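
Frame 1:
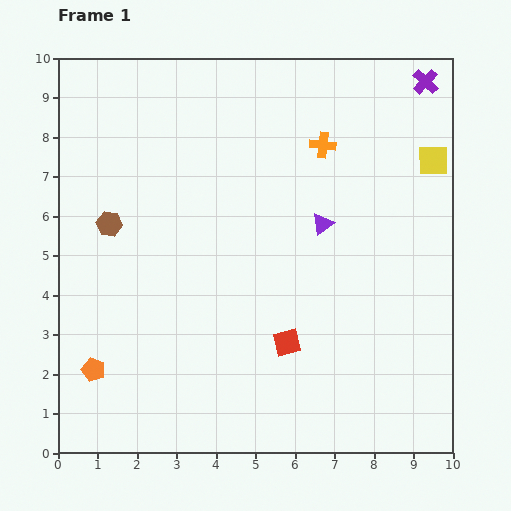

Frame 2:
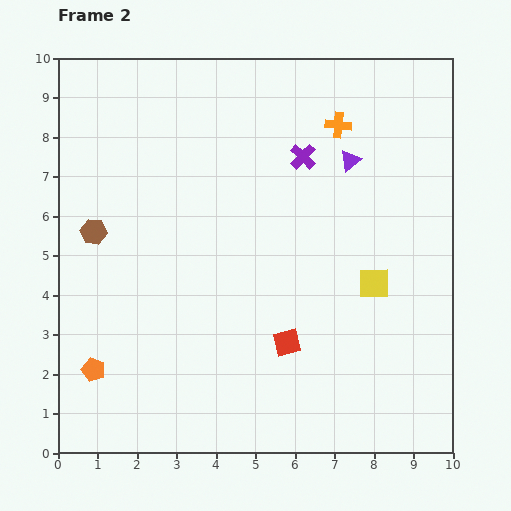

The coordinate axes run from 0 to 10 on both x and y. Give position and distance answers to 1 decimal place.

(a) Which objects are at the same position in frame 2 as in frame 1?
the orange pentagon, the red square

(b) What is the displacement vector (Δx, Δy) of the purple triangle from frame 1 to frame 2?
(0.7, 1.6)

The purple triangle was at (6.7, 5.8) in frame 1 and (7.4, 7.4) in frame 2.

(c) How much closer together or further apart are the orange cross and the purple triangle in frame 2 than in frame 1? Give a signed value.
-1.1

Distance in frame 1: 2.0. Distance in frame 2: 0.9.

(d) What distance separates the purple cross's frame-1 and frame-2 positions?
3.6

The purple cross moved from (9.3, 9.4) to (6.2, 7.5), a distance of √(3.1² + 1.9²) ≈ 3.6.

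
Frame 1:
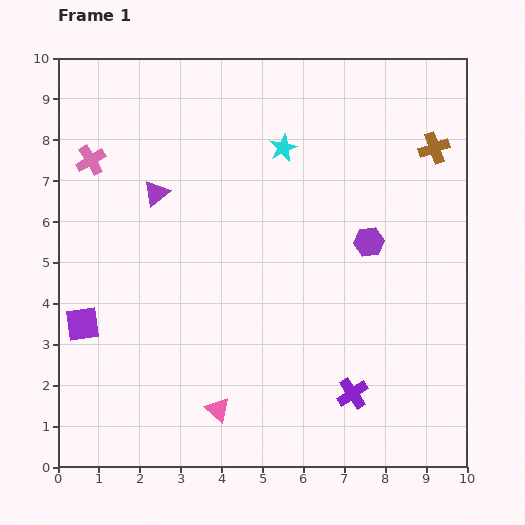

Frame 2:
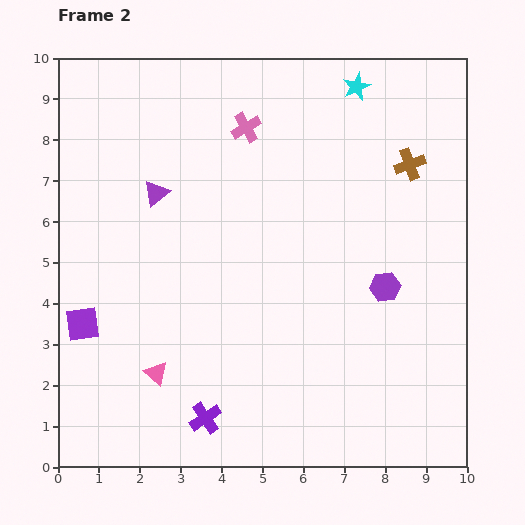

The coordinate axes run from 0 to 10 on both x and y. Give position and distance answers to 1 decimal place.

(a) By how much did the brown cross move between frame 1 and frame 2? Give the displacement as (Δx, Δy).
(-0.6, -0.4)

The brown cross was at (9.2, 7.8) in frame 1 and (8.6, 7.4) in frame 2.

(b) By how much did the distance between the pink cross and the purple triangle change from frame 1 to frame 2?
+0.9

Distance in frame 1: 1.8. Distance in frame 2: 2.7.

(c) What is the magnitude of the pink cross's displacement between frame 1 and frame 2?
3.9

The pink cross moved from (0.8, 7.5) to (4.6, 8.3), a distance of √(3.8² + 0.8²) ≈ 3.9.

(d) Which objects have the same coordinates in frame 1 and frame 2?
the purple square, the purple triangle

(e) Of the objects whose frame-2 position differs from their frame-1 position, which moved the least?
the brown cross

(moved 0.7)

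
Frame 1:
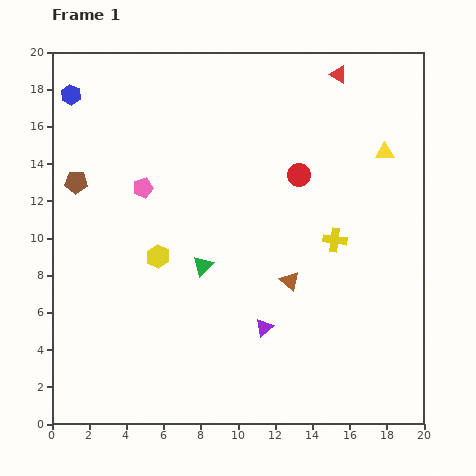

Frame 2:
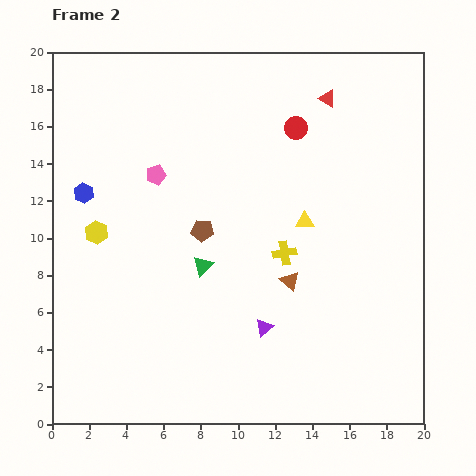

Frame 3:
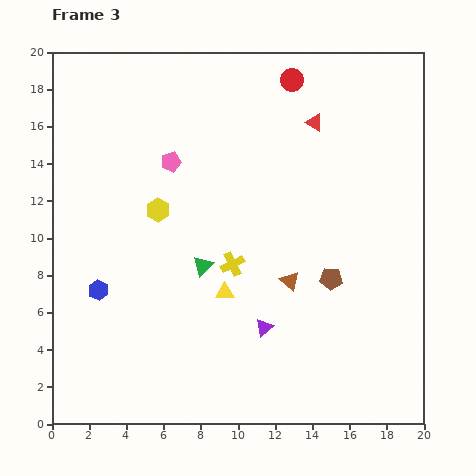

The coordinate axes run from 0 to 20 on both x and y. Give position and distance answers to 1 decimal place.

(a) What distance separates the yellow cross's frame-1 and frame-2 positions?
2.8

The yellow cross moved from (15.2, 9.9) to (12.5, 9.2), a distance of √(2.7² + 0.7²) ≈ 2.8.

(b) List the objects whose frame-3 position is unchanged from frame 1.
the green triangle, the brown triangle, the purple triangle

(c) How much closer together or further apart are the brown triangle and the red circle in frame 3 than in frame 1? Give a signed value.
+5.1

Distance in frame 1: 5.7. Distance in frame 3: 10.8.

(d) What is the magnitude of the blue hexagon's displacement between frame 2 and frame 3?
5.3

The blue hexagon moved from (1.7, 12.4) to (2.5, 7.2), a distance of √(0.8² + 5.2²) ≈ 5.3.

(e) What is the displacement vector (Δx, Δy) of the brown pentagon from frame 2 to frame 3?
(6.9, -2.6)

The brown pentagon was at (8.1, 10.4) in frame 2 and (15.0, 7.8) in frame 3.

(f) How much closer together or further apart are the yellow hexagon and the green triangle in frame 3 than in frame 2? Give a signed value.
-2.2

Distance in frame 2: 6.0. Distance in frame 3: 3.8.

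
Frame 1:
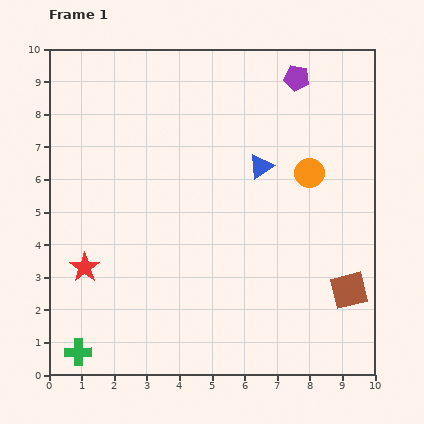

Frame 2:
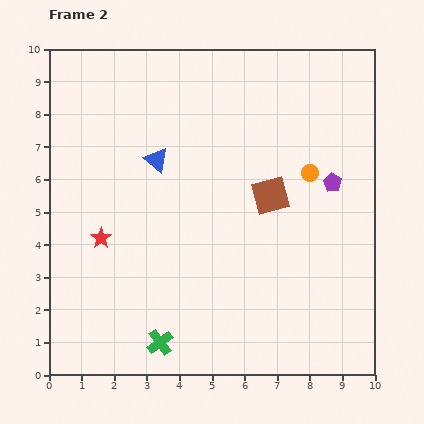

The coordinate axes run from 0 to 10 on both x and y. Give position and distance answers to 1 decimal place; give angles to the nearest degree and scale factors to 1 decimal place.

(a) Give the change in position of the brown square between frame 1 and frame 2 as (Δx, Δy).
(-2.4, 2.9)

The brown square was at (9.2, 2.6) in frame 1 and (6.8, 5.5) in frame 2.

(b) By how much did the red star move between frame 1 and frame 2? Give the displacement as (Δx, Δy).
(0.5, 0.9)

The red star was at (1.1, 3.3) in frame 1 and (1.6, 4.2) in frame 2.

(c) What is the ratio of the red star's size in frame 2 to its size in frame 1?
0.7×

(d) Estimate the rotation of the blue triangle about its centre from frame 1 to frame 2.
47° counter-clockwise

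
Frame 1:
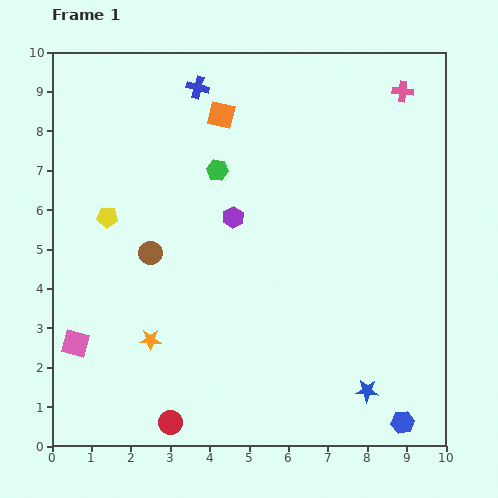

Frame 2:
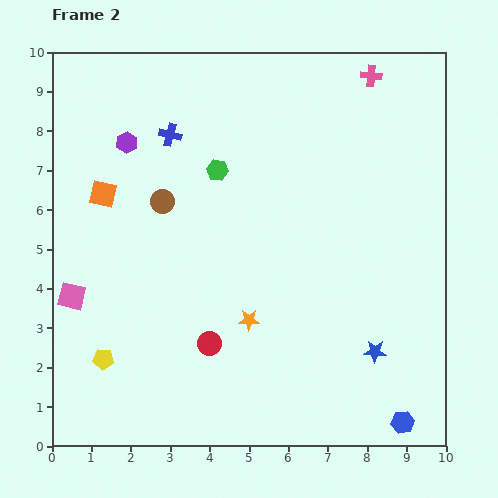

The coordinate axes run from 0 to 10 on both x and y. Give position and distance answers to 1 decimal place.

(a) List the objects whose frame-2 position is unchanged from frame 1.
the green hexagon, the blue hexagon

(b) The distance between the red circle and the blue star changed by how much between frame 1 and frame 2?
-0.9

Distance in frame 1: 5.1. Distance in frame 2: 4.2.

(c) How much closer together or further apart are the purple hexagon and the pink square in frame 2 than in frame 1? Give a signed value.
-1.0

Distance in frame 1: 5.1. Distance in frame 2: 4.1.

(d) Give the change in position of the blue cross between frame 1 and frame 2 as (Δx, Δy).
(-0.7, -1.2)

The blue cross was at (3.7, 9.1) in frame 1 and (3.0, 7.9) in frame 2.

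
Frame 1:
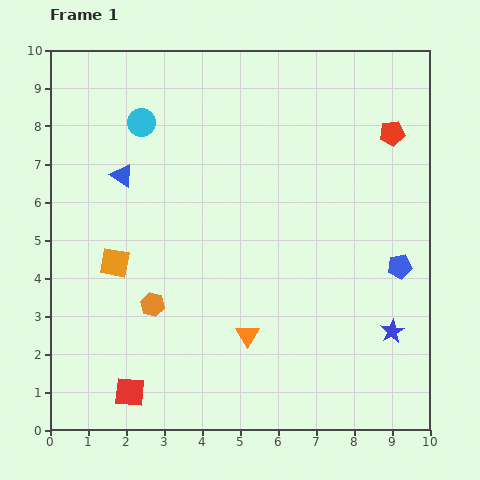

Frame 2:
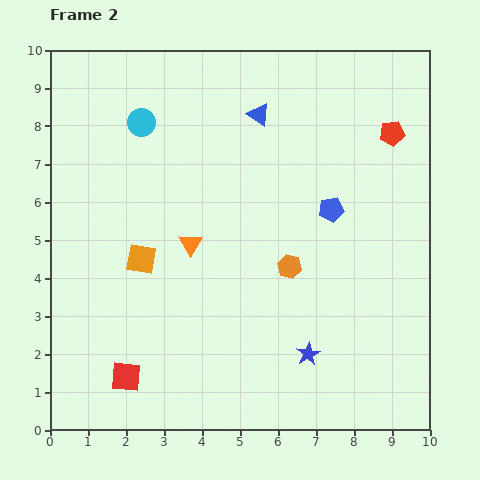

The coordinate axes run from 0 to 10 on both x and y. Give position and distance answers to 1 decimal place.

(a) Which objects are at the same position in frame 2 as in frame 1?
the cyan circle, the red pentagon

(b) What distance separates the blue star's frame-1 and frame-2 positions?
2.3

The blue star moved from (9.0, 2.6) to (6.8, 2.0), a distance of √(2.2² + 0.6²) ≈ 2.3.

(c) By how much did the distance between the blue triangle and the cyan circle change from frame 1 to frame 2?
+1.6

Distance in frame 1: 1.5. Distance in frame 2: 3.1.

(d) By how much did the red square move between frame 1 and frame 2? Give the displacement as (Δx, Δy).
(-0.1, 0.4)

The red square was at (2.1, 1.0) in frame 1 and (2.0, 1.4) in frame 2.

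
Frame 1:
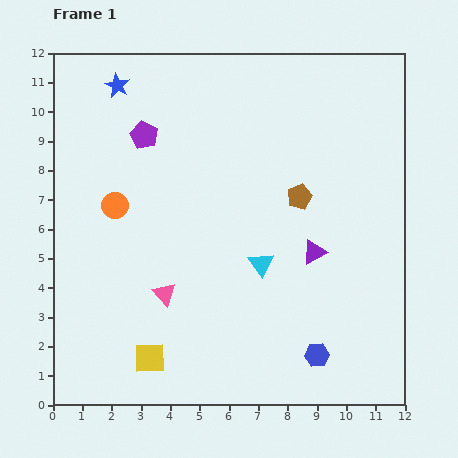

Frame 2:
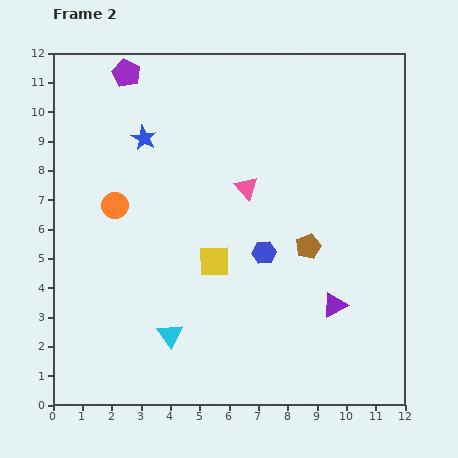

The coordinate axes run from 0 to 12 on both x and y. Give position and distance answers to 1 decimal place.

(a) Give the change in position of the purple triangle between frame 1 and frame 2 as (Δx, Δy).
(0.7, -1.8)

The purple triangle was at (8.9, 5.2) in frame 1 and (9.6, 3.4) in frame 2.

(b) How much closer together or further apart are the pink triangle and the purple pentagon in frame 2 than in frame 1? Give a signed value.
+0.3

Distance in frame 1: 5.4. Distance in frame 2: 5.7.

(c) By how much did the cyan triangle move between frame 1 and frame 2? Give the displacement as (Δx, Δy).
(-3.1, -2.4)

The cyan triangle was at (7.1, 4.8) in frame 1 and (4.0, 2.4) in frame 2.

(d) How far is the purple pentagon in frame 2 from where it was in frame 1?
2.2

The purple pentagon moved from (3.1, 9.2) to (2.5, 11.3), a distance of √(0.6² + 2.1²) ≈ 2.2.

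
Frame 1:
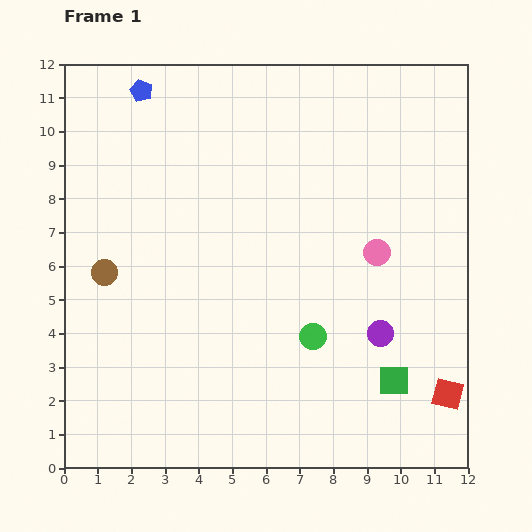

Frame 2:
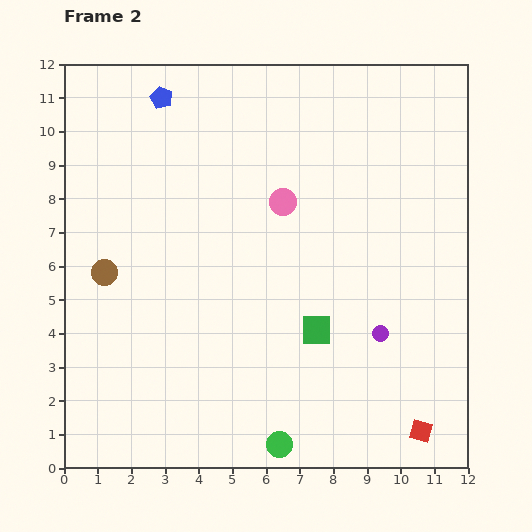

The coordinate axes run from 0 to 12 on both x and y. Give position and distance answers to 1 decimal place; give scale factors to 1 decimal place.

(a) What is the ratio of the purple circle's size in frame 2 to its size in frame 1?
0.6×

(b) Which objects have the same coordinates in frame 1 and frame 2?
the brown circle, the purple circle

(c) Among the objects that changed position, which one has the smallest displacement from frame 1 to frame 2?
the blue pentagon

(moved 0.6)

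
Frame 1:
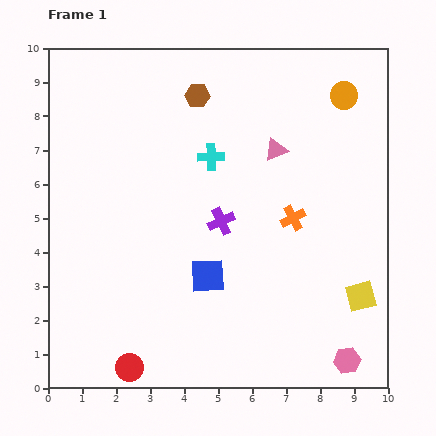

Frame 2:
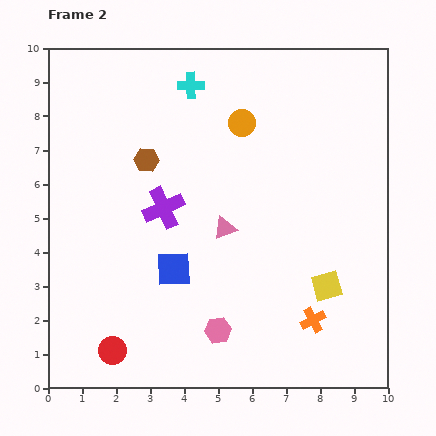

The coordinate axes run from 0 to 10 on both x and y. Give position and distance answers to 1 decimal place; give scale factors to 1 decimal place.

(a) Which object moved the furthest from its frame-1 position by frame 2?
the pink hexagon

(moved 3.9; next 3.1)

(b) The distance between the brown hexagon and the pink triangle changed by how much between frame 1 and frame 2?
+0.2

Distance in frame 1: 2.8. Distance in frame 2: 3.0.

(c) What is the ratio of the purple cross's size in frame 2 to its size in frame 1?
1.5×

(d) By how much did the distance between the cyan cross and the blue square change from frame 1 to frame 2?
+1.9

Distance in frame 1: 3.5. Distance in frame 2: 5.4.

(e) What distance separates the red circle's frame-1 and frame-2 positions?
0.7

The red circle moved from (2.4, 0.6) to (1.9, 1.1), a distance of √(0.5² + 0.5²) ≈ 0.7.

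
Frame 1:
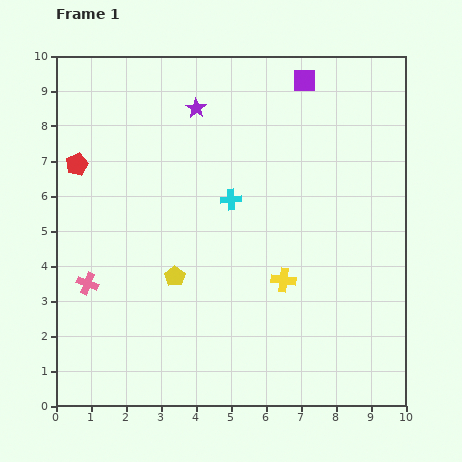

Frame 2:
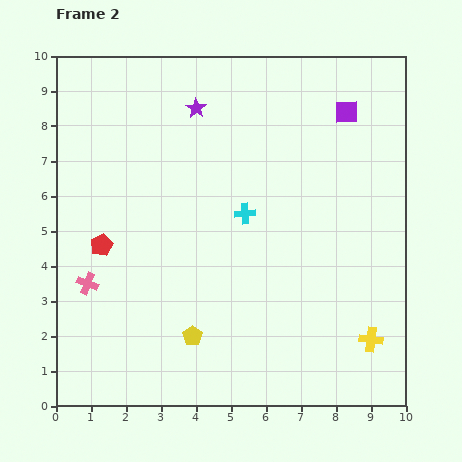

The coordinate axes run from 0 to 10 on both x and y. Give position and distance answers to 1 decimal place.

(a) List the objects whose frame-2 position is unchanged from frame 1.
the purple star, the pink cross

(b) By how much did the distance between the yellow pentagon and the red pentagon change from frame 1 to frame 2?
-0.6

Distance in frame 1: 4.3. Distance in frame 2: 3.7.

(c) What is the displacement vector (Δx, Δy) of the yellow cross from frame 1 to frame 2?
(2.5, -1.7)

The yellow cross was at (6.5, 3.6) in frame 1 and (9.0, 1.9) in frame 2.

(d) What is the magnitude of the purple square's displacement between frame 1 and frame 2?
1.5

The purple square moved from (7.1, 9.3) to (8.3, 8.4), a distance of √(1.2² + 0.9²) ≈ 1.5.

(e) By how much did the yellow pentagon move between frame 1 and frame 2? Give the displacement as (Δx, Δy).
(0.5, -1.7)

The yellow pentagon was at (3.4, 3.7) in frame 1 and (3.9, 2.0) in frame 2.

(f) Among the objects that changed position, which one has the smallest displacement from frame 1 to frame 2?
the cyan cross

(moved 0.6)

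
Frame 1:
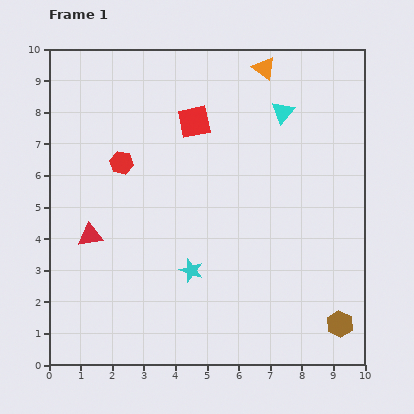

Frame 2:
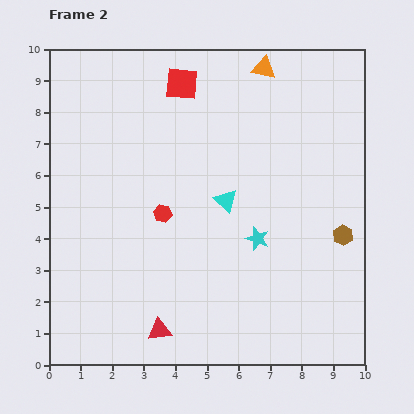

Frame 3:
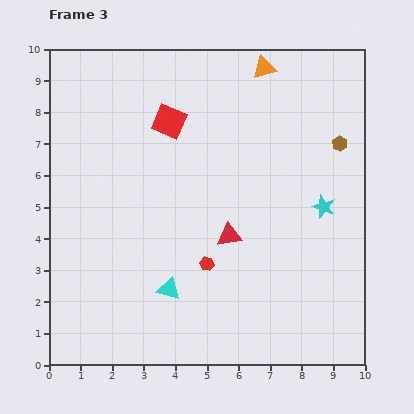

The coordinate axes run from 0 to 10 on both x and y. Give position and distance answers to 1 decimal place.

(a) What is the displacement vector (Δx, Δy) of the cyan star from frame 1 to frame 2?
(2.1, 1.0)

The cyan star was at (4.5, 3.0) in frame 1 and (6.6, 4.0) in frame 2.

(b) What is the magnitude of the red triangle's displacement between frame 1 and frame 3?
4.4

The red triangle moved from (1.3, 4.1) to (5.7, 4.1), a distance of √(4.4² + 0.0²) ≈ 4.4.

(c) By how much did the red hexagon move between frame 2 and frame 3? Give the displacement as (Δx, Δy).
(1.4, -1.6)

The red hexagon was at (3.6, 4.8) in frame 2 and (5.0, 3.2) in frame 3.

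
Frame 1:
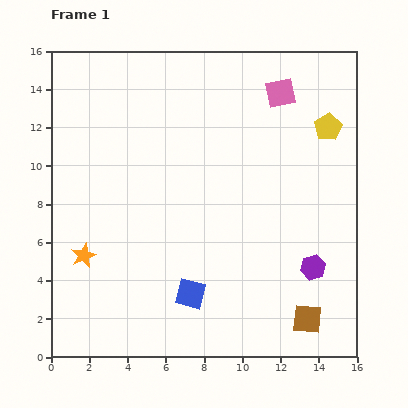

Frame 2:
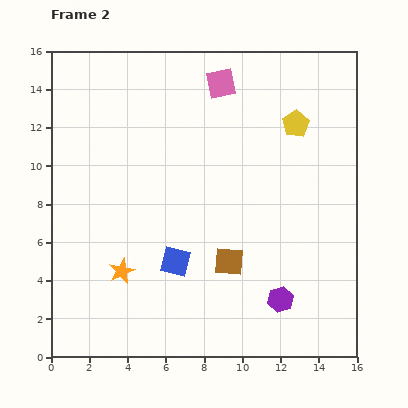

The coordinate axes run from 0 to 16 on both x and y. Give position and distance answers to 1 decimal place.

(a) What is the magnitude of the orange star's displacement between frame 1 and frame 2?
2.2

The orange star moved from (1.7, 5.3) to (3.7, 4.5), a distance of √(2.0² + 0.8²) ≈ 2.2.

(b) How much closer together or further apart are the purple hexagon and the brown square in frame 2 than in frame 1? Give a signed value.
+0.7

Distance in frame 1: 2.7. Distance in frame 2: 3.4.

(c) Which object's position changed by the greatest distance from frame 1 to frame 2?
the brown square

(moved 5.1; next 3.1)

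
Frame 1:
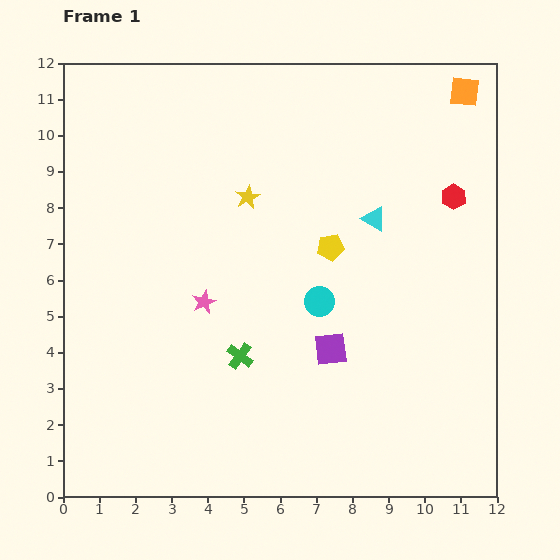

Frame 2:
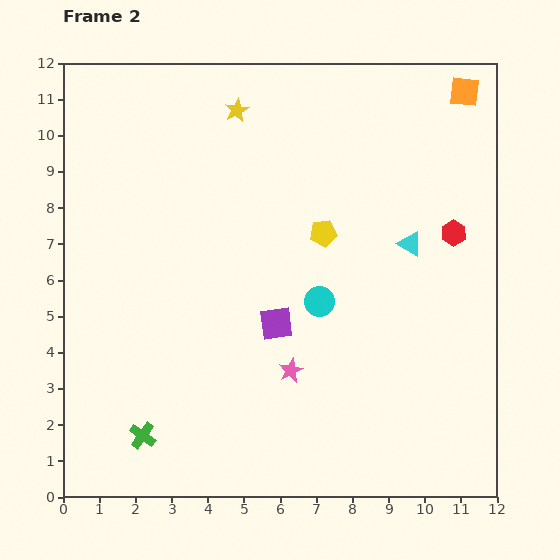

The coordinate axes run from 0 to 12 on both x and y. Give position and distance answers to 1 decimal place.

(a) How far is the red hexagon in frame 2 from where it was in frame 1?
1.0

The red hexagon moved from (10.8, 8.3) to (10.8, 7.3), a distance of √(0.0² + 1.0²) ≈ 1.0.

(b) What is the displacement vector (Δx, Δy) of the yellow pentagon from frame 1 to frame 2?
(-0.2, 0.4)

The yellow pentagon was at (7.4, 6.9) in frame 1 and (7.2, 7.3) in frame 2.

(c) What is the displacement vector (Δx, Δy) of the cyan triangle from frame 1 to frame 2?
(1.0, -0.7)

The cyan triangle was at (8.6, 7.7) in frame 1 and (9.6, 7.0) in frame 2.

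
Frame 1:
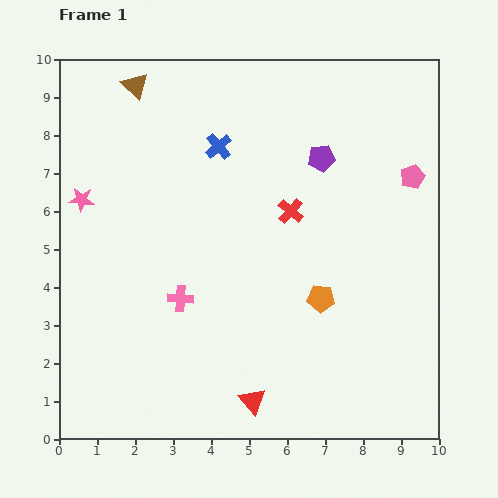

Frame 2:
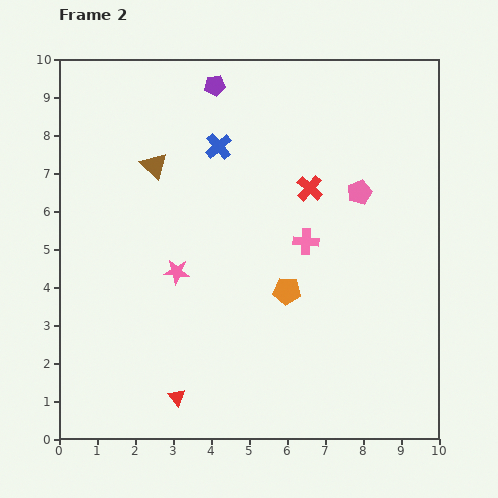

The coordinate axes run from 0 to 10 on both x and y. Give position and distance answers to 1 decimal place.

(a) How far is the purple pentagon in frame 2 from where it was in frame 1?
3.4

The purple pentagon moved from (6.9, 7.4) to (4.1, 9.3), a distance of √(2.8² + 1.9²) ≈ 3.4.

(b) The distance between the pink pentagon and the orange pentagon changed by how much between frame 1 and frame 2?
-0.8

Distance in frame 1: 4.0. Distance in frame 2: 3.2.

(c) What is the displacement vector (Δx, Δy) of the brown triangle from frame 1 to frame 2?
(0.5, -2.1)

The brown triangle was at (2.0, 9.3) in frame 1 and (2.5, 7.2) in frame 2.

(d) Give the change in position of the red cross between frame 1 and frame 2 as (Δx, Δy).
(0.5, 0.6)

The red cross was at (6.1, 6.0) in frame 1 and (6.6, 6.6) in frame 2.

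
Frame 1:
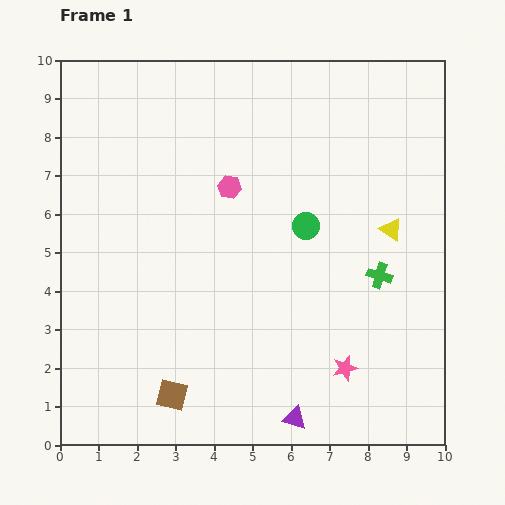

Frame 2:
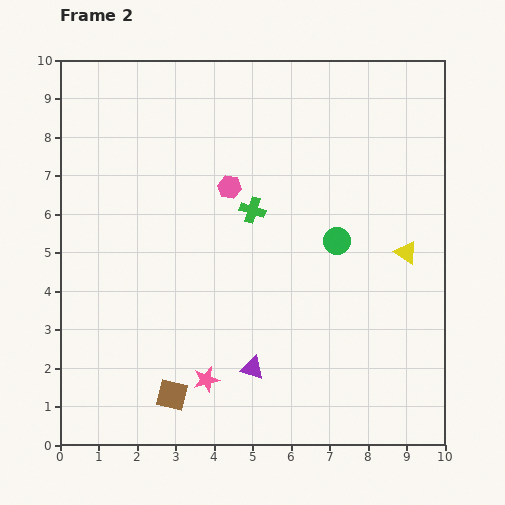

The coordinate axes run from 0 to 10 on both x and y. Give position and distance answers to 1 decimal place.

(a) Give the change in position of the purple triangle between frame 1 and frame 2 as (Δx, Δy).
(-1.1, 1.3)

The purple triangle was at (6.1, 0.7) in frame 1 and (5.0, 2.0) in frame 2.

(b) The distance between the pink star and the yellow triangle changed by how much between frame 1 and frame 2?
+2.4

Distance in frame 1: 3.8. Distance in frame 2: 6.2.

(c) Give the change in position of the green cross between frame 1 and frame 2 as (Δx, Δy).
(-3.3, 1.7)

The green cross was at (8.3, 4.4) in frame 1 and (5.0, 6.1) in frame 2.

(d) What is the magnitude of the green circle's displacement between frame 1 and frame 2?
0.9

The green circle moved from (6.4, 5.7) to (7.2, 5.3), a distance of √(0.8² + 0.4²) ≈ 0.9.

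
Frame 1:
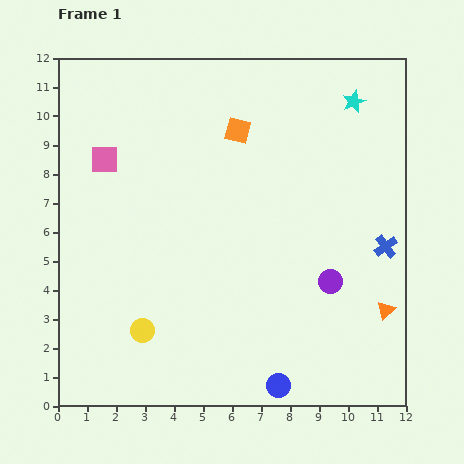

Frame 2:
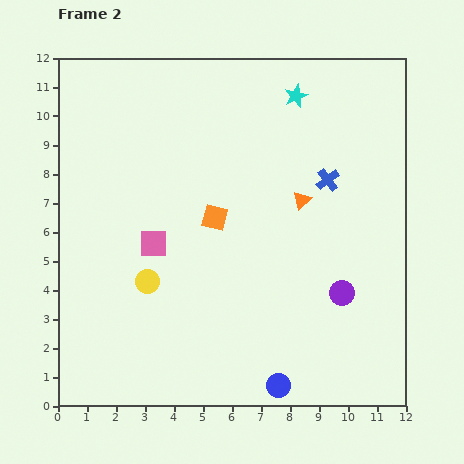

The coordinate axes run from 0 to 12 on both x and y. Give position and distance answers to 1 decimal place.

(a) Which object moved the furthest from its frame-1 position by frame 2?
the orange triangle

(moved 4.8; next 3.4)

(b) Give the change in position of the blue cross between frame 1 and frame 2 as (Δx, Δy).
(-2.0, 2.3)

The blue cross was at (11.3, 5.5) in frame 1 and (9.3, 7.8) in frame 2.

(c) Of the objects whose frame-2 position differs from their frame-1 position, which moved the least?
the purple circle

(moved 0.6)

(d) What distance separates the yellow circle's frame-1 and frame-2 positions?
1.7

The yellow circle moved from (2.9, 2.6) to (3.1, 4.3), a distance of √(0.2² + 1.7²) ≈ 1.7.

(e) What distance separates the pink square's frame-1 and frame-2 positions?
3.4

The pink square moved from (1.6, 8.5) to (3.3, 5.6), a distance of √(1.7² + 2.9²) ≈ 3.4.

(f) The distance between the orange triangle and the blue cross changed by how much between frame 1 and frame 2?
-1.1

Distance in frame 1: 2.2. Distance in frame 2: 1.1.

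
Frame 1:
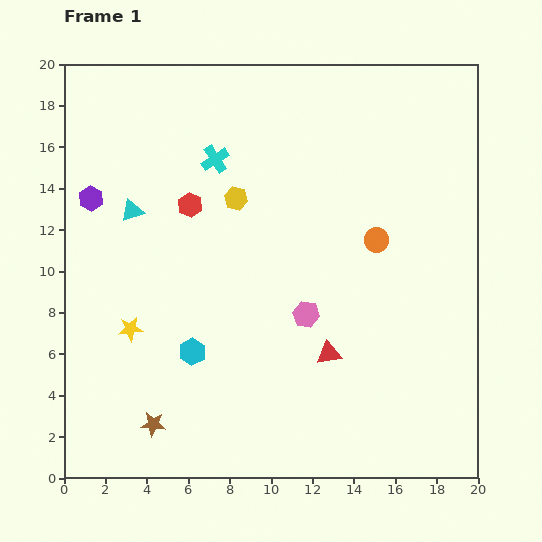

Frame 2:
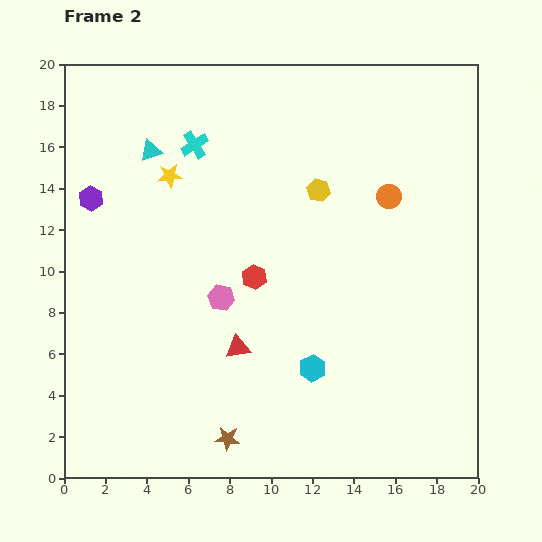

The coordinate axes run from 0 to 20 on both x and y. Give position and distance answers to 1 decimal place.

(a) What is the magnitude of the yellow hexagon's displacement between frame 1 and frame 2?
4.0

The yellow hexagon moved from (8.3, 13.5) to (12.3, 13.9), a distance of √(4.0² + 0.4²) ≈ 4.0.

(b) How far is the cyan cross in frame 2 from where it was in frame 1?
1.2

The cyan cross moved from (7.3, 15.4) to (6.3, 16.1), a distance of √(1.0² + 0.7²) ≈ 1.2.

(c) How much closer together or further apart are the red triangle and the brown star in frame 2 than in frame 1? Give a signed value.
-4.8

Distance in frame 1: 9.2. Distance in frame 2: 4.4.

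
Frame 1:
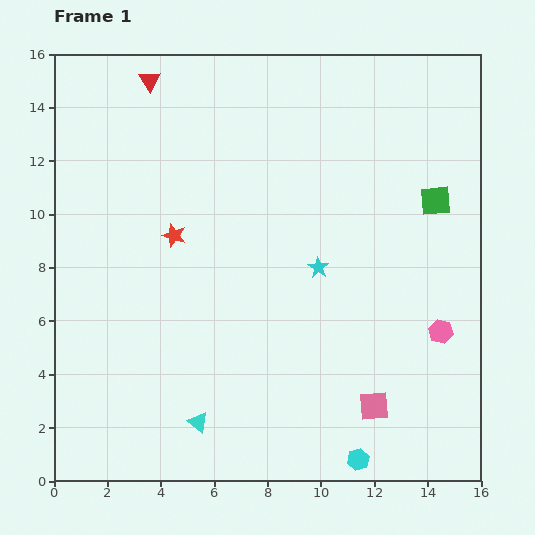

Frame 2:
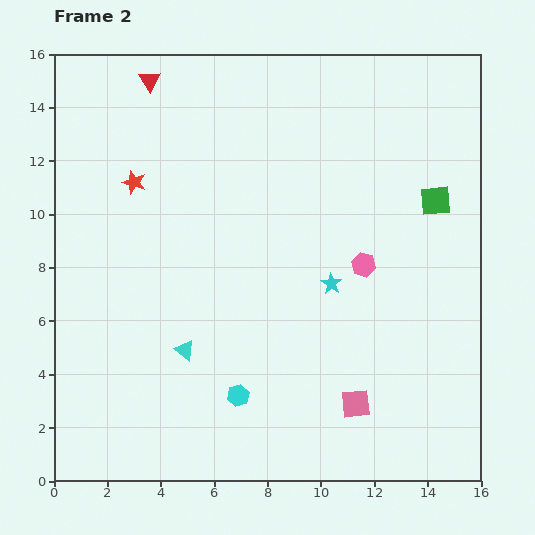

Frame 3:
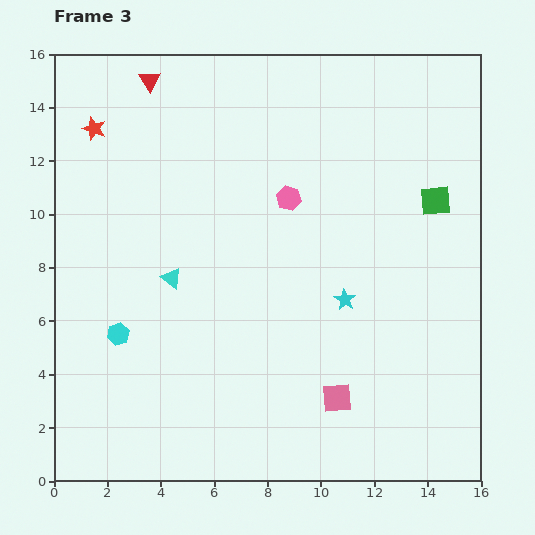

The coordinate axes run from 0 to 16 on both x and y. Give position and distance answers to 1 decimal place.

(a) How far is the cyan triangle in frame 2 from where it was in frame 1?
2.7

The cyan triangle moved from (5.4, 2.2) to (4.9, 4.9), a distance of √(0.5² + 2.7²) ≈ 2.7.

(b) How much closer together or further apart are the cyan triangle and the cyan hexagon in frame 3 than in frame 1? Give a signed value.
-3.3

Distance in frame 1: 6.2. Distance in frame 3: 2.9.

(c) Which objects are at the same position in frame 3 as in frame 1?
the green square, the red triangle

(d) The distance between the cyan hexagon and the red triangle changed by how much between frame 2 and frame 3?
-2.7

Distance in frame 2: 12.3. Distance in frame 3: 9.6.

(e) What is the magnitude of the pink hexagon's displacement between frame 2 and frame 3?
3.8

The pink hexagon moved from (11.6, 8.1) to (8.8, 10.6), a distance of √(2.8² + 2.5²) ≈ 3.8.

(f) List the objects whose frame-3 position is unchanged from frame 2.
the green square, the red triangle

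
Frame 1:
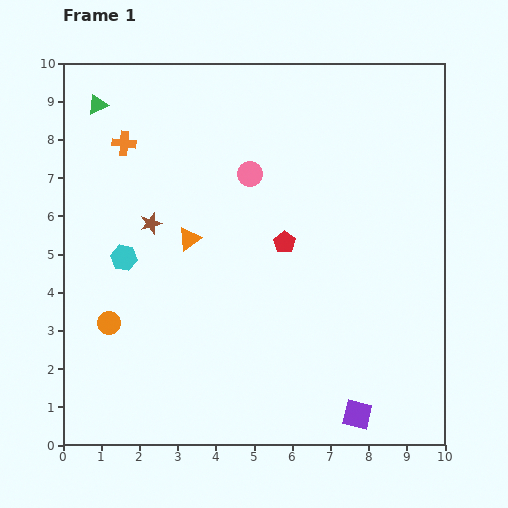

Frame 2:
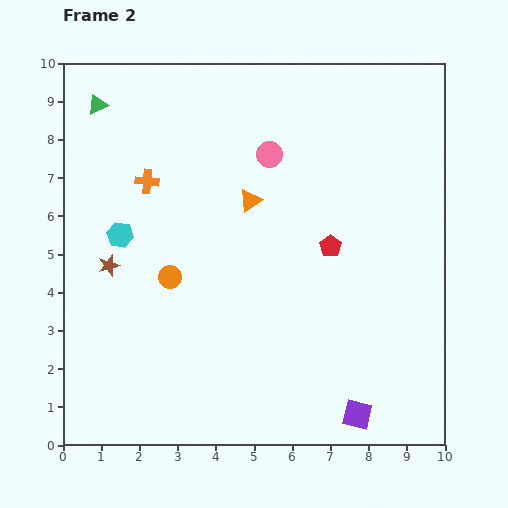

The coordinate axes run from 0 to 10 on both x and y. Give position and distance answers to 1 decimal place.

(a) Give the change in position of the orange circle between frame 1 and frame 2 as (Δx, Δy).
(1.6, 1.2)

The orange circle was at (1.2, 3.2) in frame 1 and (2.8, 4.4) in frame 2.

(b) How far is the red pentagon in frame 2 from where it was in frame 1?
1.2

The red pentagon moved from (5.8, 5.3) to (7.0, 5.2), a distance of √(1.2² + 0.1²) ≈ 1.2.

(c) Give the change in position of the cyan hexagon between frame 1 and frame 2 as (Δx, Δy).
(-0.1, 0.6)

The cyan hexagon was at (1.6, 4.9) in frame 1 and (1.5, 5.5) in frame 2.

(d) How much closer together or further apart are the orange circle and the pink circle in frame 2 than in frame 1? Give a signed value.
-1.3

Distance in frame 1: 5.4. Distance in frame 2: 4.1.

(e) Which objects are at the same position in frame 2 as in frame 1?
the purple square, the green triangle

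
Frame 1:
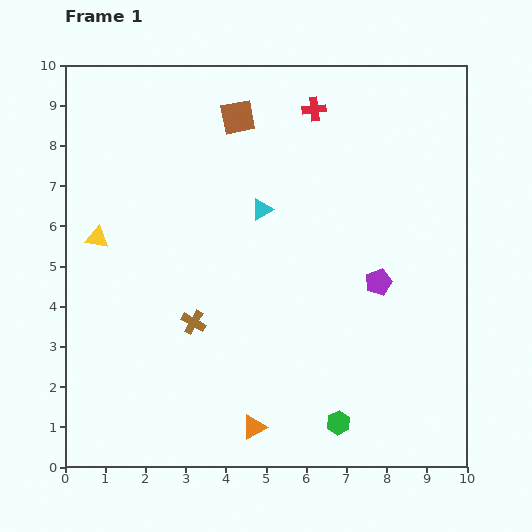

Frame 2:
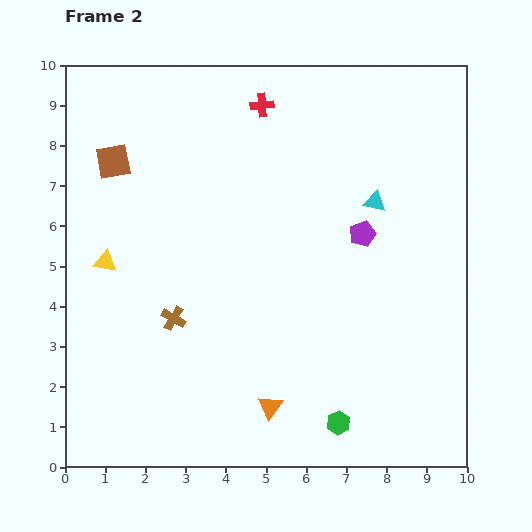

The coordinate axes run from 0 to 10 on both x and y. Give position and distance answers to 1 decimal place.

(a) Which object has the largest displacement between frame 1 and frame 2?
the brown square

(moved 3.3; next 2.8)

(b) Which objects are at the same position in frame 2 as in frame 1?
the green hexagon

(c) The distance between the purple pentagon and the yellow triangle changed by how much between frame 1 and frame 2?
-0.7

Distance in frame 1: 7.1. Distance in frame 2: 6.4.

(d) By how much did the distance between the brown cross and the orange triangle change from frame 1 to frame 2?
+0.3

Distance in frame 1: 3.0. Distance in frame 2: 3.3.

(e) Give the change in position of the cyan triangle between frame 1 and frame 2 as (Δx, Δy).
(2.8, 0.2)

The cyan triangle was at (4.9, 6.4) in frame 1 and (7.7, 6.6) in frame 2.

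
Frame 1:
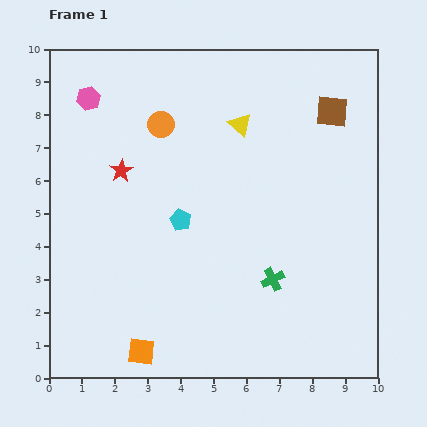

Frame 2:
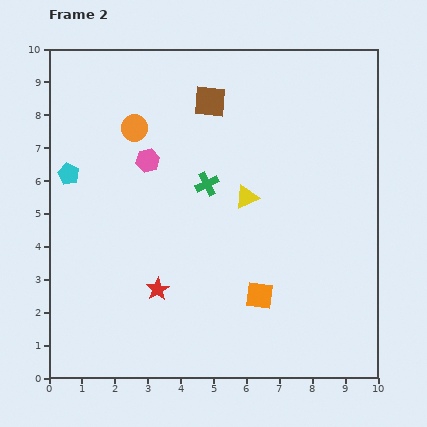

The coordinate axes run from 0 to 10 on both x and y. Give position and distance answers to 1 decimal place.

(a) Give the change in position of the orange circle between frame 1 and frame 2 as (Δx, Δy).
(-0.8, -0.1)

The orange circle was at (3.4, 7.7) in frame 1 and (2.6, 7.6) in frame 2.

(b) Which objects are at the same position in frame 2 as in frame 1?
none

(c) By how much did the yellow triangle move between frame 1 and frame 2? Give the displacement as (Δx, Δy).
(0.2, -2.2)

The yellow triangle was at (5.8, 7.7) in frame 1 and (6.0, 5.5) in frame 2.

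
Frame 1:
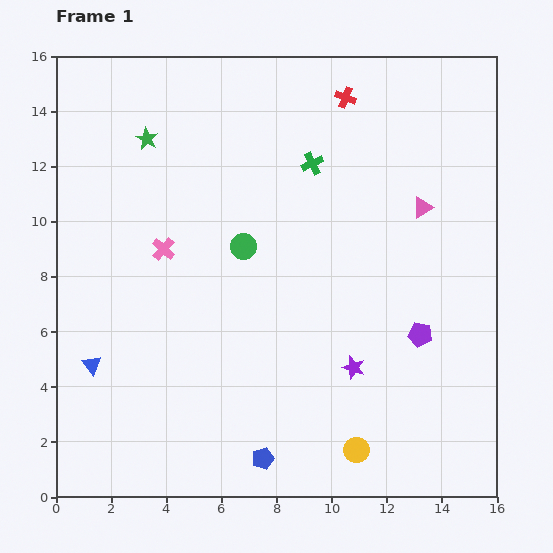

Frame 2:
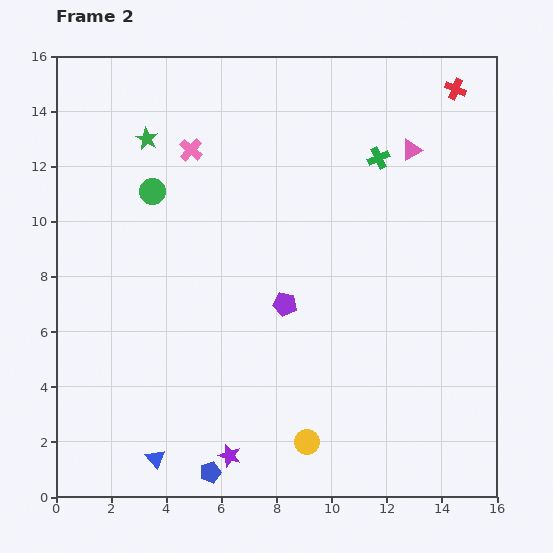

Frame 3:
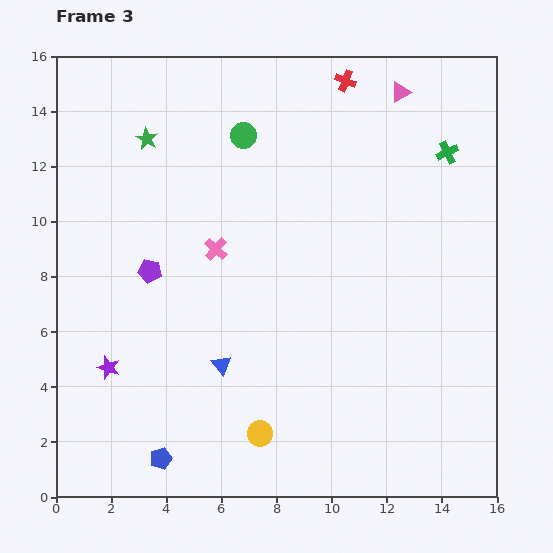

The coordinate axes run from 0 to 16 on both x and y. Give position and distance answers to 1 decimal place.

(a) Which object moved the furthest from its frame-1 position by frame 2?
the purple star

(moved 5.5; next 5.0)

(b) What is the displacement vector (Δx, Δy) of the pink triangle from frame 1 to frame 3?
(-0.8, 4.2)

The pink triangle was at (13.3, 10.5) in frame 1 and (12.5, 14.7) in frame 3.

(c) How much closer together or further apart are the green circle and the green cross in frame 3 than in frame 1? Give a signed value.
+3.5

Distance in frame 1: 3.9. Distance in frame 3: 7.4.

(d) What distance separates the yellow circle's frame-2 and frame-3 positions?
1.7

The yellow circle moved from (9.1, 2.0) to (7.4, 2.3), a distance of √(1.7² + 0.3²) ≈ 1.7.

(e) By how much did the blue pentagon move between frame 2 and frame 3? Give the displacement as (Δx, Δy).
(-1.8, 0.5)

The blue pentagon was at (5.6, 0.9) in frame 2 and (3.8, 1.4) in frame 3.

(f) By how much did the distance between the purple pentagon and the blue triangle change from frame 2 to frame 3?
-3.0

Distance in frame 2: 7.3. Distance in frame 3: 4.3.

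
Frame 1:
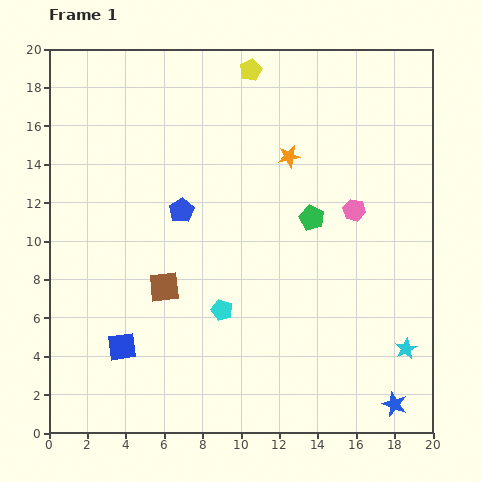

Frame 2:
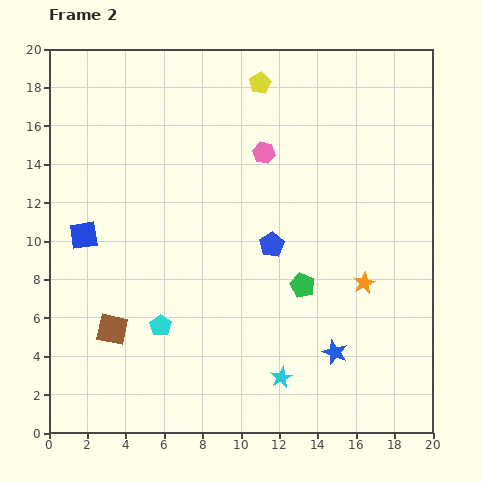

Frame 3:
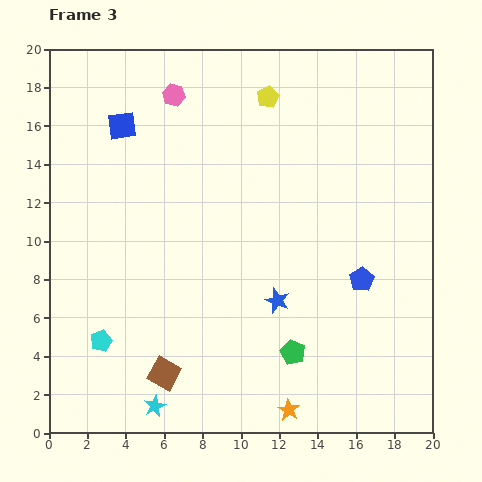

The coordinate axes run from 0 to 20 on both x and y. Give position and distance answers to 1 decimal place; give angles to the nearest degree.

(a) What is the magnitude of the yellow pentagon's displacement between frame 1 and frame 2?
0.9

The yellow pentagon moved from (10.5, 18.9) to (11.0, 18.2), a distance of √(0.5² + 0.7²) ≈ 0.9.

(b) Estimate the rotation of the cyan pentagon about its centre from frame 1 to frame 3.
30° clockwise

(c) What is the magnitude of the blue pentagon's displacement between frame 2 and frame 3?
5.0

The blue pentagon moved from (11.6, 9.8) to (16.3, 8.0), a distance of √(4.7² + 1.8²) ≈ 5.0.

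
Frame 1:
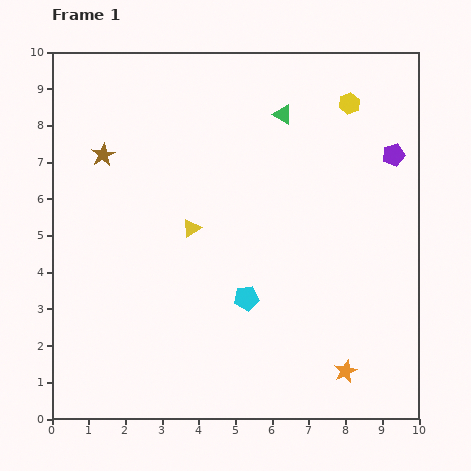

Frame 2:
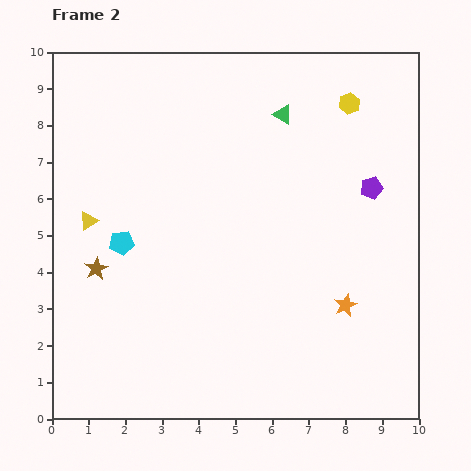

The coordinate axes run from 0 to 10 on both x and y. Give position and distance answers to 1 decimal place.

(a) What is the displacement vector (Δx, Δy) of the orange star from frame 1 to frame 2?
(0.0, 1.8)

The orange star was at (8.0, 1.3) in frame 1 and (8.0, 3.1) in frame 2.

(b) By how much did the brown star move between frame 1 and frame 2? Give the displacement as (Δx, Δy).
(-0.2, -3.1)

The brown star was at (1.4, 7.2) in frame 1 and (1.2, 4.1) in frame 2.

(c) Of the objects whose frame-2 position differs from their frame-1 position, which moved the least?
the purple pentagon

(moved 1.1)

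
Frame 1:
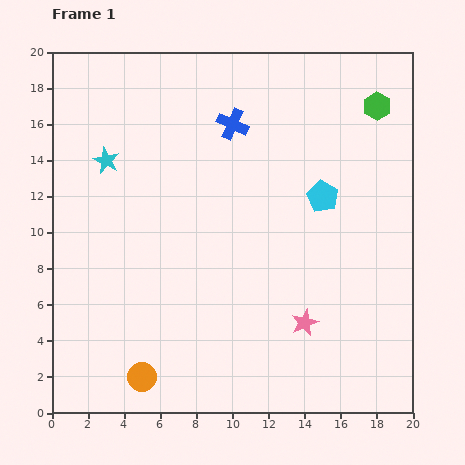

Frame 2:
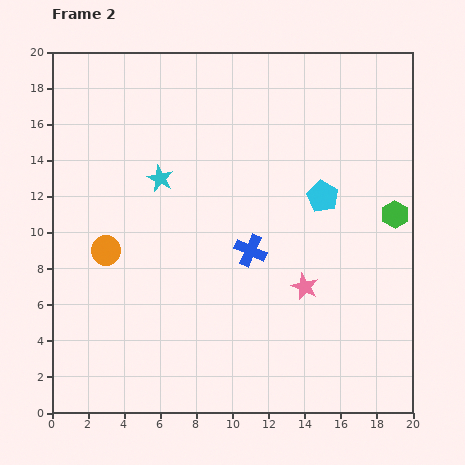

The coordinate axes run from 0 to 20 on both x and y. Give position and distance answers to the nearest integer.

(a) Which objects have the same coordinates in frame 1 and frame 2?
the cyan pentagon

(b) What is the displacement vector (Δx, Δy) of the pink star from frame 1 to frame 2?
(0, 2)

The pink star was at (14, 5) in frame 1 and (14, 7) in frame 2.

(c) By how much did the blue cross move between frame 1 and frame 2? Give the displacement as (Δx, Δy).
(1, -7)

The blue cross was at (10, 16) in frame 1 and (11, 9) in frame 2.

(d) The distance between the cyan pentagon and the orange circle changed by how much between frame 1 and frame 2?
-2

Distance in frame 1: 14. Distance in frame 2: 12.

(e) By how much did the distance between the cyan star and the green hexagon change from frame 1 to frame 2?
-2

Distance in frame 1: 15. Distance in frame 2: 13.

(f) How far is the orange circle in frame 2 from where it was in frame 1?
7

The orange circle moved from (5, 2) to (3, 9), a distance of √(2² + 7²) ≈ 7.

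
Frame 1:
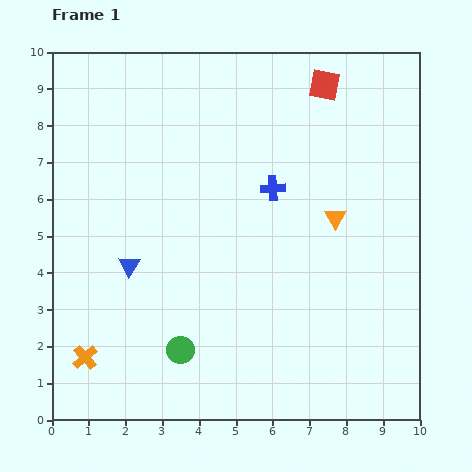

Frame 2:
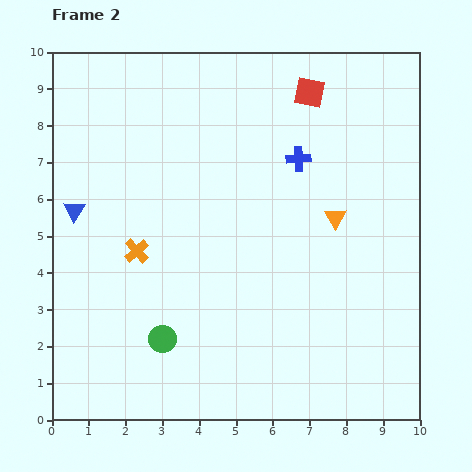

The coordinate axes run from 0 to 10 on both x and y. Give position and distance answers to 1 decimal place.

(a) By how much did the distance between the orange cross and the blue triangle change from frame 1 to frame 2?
-0.8

Distance in frame 1: 2.8. Distance in frame 2: 2.0.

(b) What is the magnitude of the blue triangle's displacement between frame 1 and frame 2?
2.1

The blue triangle moved from (2.1, 4.2) to (0.6, 5.7), a distance of √(1.5² + 1.5²) ≈ 2.1.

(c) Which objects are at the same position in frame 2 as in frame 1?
the orange triangle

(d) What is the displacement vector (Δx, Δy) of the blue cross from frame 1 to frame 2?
(0.7, 0.8)

The blue cross was at (6.0, 6.3) in frame 1 and (6.7, 7.1) in frame 2.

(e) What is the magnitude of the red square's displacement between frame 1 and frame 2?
0.4

The red square moved from (7.4, 9.1) to (7.0, 8.9), a distance of √(0.4² + 0.2²) ≈ 0.4.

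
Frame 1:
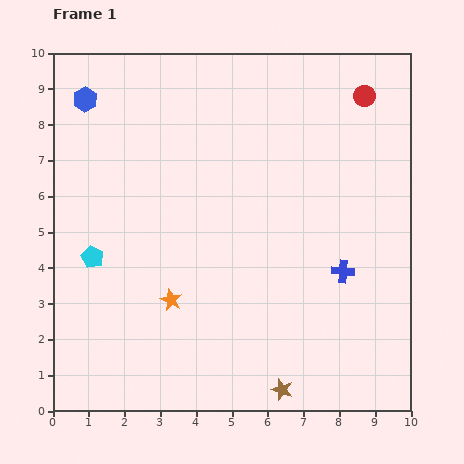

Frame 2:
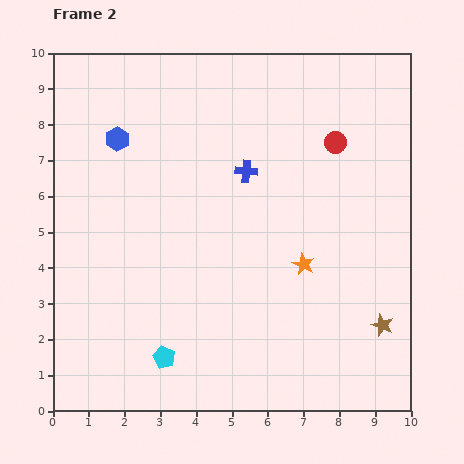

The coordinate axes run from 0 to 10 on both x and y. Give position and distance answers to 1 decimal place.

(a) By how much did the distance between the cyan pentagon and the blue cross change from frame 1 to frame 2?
-1.3

Distance in frame 1: 7.0. Distance in frame 2: 5.7.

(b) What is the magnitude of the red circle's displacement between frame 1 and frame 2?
1.5

The red circle moved from (8.7, 8.8) to (7.9, 7.5), a distance of √(0.8² + 1.3²) ≈ 1.5.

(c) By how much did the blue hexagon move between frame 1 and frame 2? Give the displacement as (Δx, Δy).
(0.9, -1.1)

The blue hexagon was at (0.9, 8.7) in frame 1 and (1.8, 7.6) in frame 2.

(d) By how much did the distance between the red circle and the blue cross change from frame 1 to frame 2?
-2.3

Distance in frame 1: 4.9. Distance in frame 2: 2.6.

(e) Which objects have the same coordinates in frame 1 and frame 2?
none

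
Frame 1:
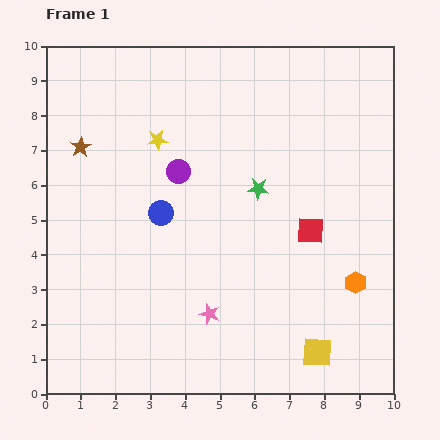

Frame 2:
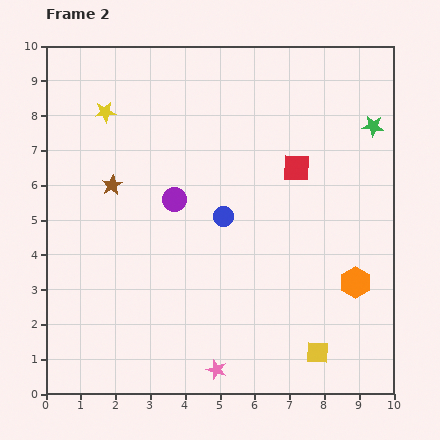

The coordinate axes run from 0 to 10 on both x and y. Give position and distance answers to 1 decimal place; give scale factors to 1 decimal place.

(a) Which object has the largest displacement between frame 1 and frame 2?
the green star

(moved 3.8; next 1.8)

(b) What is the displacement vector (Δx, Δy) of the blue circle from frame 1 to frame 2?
(1.8, -0.1)

The blue circle was at (3.3, 5.2) in frame 1 and (5.1, 5.1) in frame 2.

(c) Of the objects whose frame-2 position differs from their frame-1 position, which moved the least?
the purple circle

(moved 0.8)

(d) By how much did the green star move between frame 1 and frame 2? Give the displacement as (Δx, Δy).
(3.3, 1.8)

The green star was at (6.1, 5.9) in frame 1 and (9.4, 7.7) in frame 2.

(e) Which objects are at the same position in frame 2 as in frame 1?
the yellow square, the orange hexagon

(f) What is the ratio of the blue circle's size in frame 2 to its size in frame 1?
0.8×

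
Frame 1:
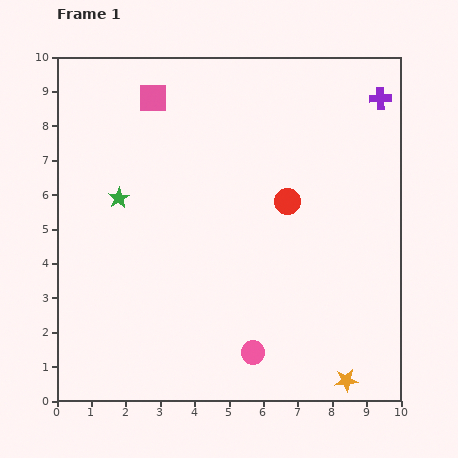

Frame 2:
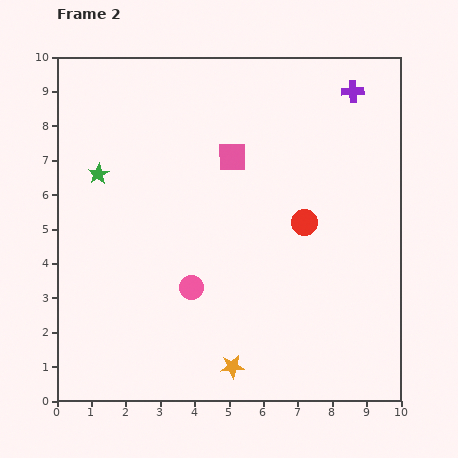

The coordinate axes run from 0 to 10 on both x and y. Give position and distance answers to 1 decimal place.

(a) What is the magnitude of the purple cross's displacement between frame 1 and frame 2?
0.8

The purple cross moved from (9.4, 8.8) to (8.6, 9.0), a distance of √(0.8² + 0.2²) ≈ 0.8.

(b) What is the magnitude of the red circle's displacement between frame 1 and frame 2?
0.8

The red circle moved from (6.7, 5.8) to (7.2, 5.2), a distance of √(0.5² + 0.6²) ≈ 0.8.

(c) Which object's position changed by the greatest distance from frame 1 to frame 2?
the orange star

(moved 3.3; next 2.9)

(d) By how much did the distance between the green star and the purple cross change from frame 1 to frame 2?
-0.3

Distance in frame 1: 8.1. Distance in frame 2: 7.8.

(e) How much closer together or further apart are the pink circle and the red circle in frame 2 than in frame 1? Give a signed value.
-0.7

Distance in frame 1: 4.5. Distance in frame 2: 3.8.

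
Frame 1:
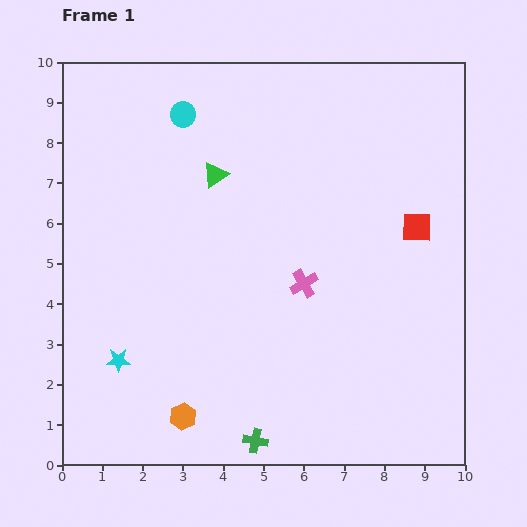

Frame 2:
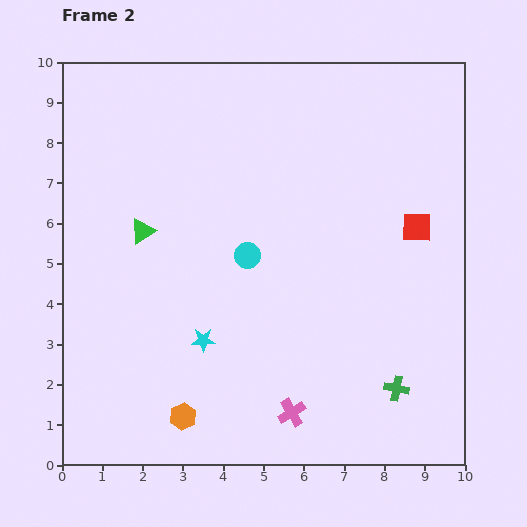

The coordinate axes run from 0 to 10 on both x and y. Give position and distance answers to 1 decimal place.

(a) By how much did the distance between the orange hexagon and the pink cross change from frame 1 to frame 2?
-1.8

Distance in frame 1: 4.5. Distance in frame 2: 2.7.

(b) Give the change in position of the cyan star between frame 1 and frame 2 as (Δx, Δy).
(2.1, 0.5)

The cyan star was at (1.4, 2.6) in frame 1 and (3.5, 3.1) in frame 2.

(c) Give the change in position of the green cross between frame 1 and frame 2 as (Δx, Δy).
(3.5, 1.3)

The green cross was at (4.8, 0.6) in frame 1 and (8.3, 1.9) in frame 2.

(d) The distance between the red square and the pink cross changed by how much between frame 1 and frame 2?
+2.4

Distance in frame 1: 3.1. Distance in frame 2: 5.5.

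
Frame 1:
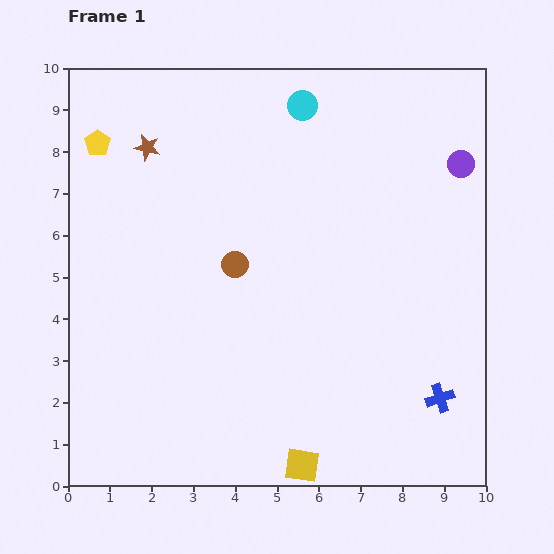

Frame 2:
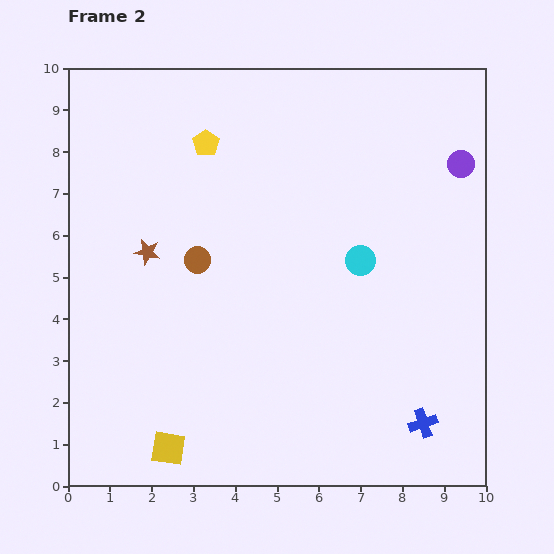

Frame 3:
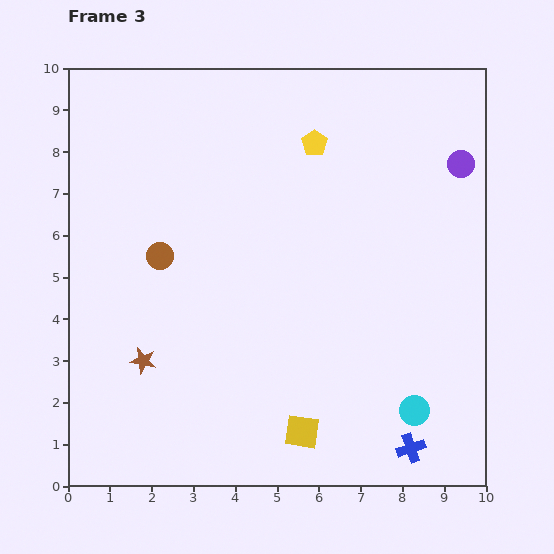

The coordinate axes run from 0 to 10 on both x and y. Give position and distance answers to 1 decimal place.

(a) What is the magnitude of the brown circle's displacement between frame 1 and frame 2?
0.9

The brown circle moved from (4.0, 5.3) to (3.1, 5.4), a distance of √(0.9² + 0.1²) ≈ 0.9.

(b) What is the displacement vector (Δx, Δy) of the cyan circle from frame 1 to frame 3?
(2.7, -7.3)

The cyan circle was at (5.6, 9.1) in frame 1 and (8.3, 1.8) in frame 3.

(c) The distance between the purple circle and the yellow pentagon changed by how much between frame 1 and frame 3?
-5.2

Distance in frame 1: 8.7. Distance in frame 3: 3.5.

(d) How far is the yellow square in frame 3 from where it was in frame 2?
3.2

The yellow square moved from (2.4, 0.9) to (5.6, 1.3), a distance of √(3.2² + 0.4²) ≈ 3.2.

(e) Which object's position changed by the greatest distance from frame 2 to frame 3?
the cyan circle

(moved 3.8; next 3.2)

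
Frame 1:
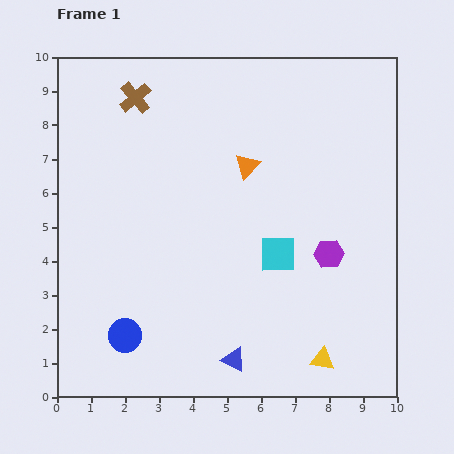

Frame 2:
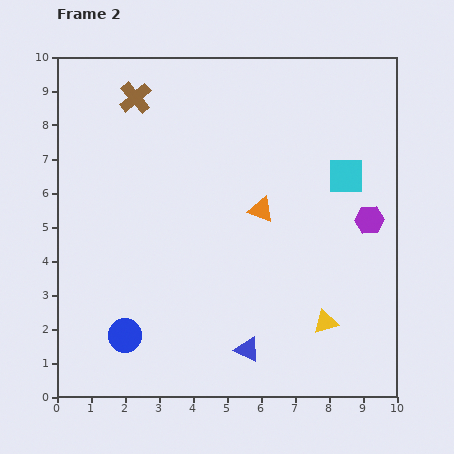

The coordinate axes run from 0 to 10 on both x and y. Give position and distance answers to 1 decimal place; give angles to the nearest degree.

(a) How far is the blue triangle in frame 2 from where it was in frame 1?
0.5

The blue triangle moved from (5.2, 1.1) to (5.6, 1.4), a distance of √(0.4² + 0.3²) ≈ 0.5.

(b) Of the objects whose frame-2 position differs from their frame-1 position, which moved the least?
the blue triangle

(moved 0.5)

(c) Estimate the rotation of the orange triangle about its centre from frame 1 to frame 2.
53° counter-clockwise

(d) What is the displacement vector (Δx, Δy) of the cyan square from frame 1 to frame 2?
(2.0, 2.3)

The cyan square was at (6.5, 4.2) in frame 1 and (8.5, 6.5) in frame 2.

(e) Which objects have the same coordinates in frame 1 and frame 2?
the blue circle, the brown cross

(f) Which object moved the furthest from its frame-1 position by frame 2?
the cyan square

(moved 3.0; next 1.6)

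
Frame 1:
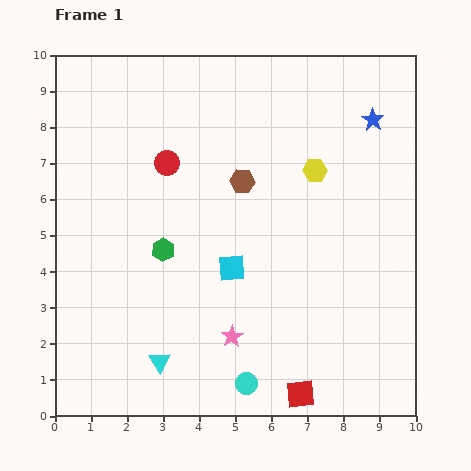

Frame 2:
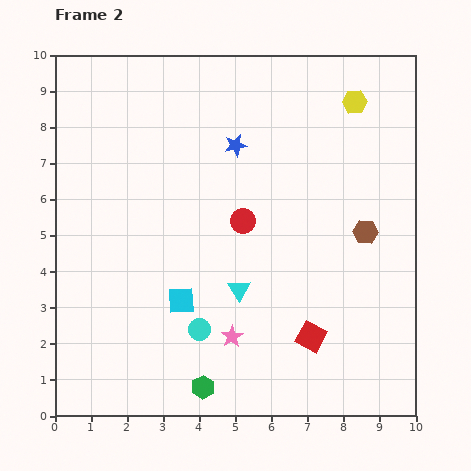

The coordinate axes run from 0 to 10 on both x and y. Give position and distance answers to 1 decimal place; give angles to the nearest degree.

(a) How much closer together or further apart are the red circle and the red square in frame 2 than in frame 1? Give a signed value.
-3.7

Distance in frame 1: 7.4. Distance in frame 2: 3.7.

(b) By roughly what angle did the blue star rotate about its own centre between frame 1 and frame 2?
27° clockwise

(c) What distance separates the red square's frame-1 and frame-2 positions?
1.6

The red square moved from (6.8, 0.6) to (7.1, 2.2), a distance of √(0.3² + 1.6²) ≈ 1.6.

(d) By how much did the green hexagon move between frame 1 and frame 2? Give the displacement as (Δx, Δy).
(1.1, -3.8)

The green hexagon was at (3.0, 4.6) in frame 1 and (4.1, 0.8) in frame 2.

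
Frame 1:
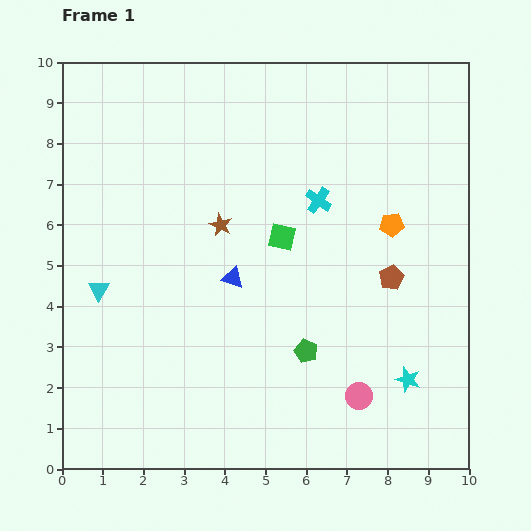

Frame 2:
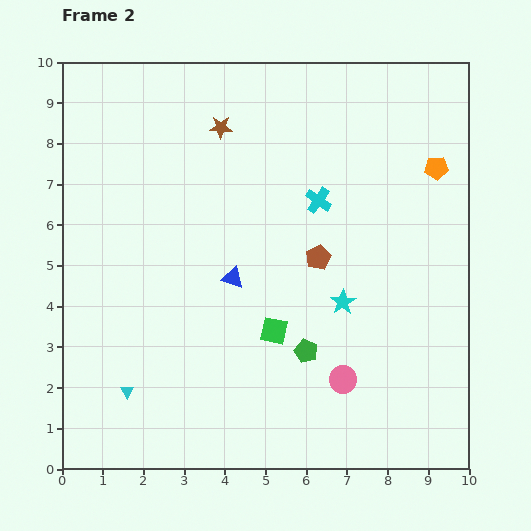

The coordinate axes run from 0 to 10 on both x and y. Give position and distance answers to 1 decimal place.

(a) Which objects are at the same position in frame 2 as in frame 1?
the cyan cross, the green pentagon, the blue triangle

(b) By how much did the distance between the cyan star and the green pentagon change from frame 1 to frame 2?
-1.1

Distance in frame 1: 2.6. Distance in frame 2: 1.5.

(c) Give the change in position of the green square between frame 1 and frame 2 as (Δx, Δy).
(-0.2, -2.3)

The green square was at (5.4, 5.7) in frame 1 and (5.2, 3.4) in frame 2.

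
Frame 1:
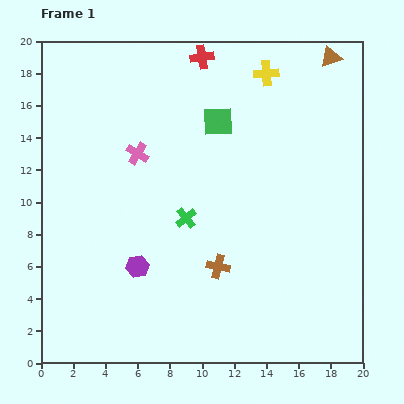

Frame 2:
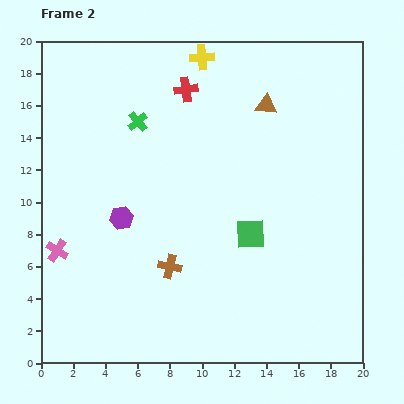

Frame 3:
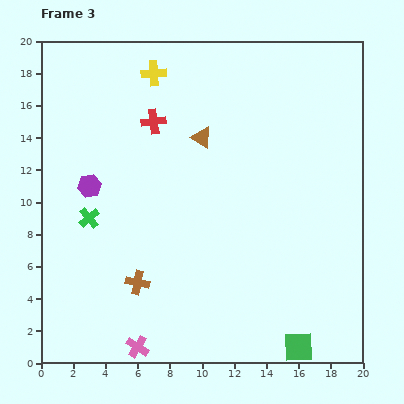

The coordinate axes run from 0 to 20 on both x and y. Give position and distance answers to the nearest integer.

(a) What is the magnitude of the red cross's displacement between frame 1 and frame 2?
2

The red cross moved from (10, 19) to (9, 17), a distance of √(1² + 2²) ≈ 2.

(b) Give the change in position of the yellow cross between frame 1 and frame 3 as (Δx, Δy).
(-7, 0)

The yellow cross was at (14, 18) in frame 1 and (7, 18) in frame 3.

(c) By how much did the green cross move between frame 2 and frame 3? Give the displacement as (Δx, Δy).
(-3, -6)

The green cross was at (6, 15) in frame 2 and (3, 9) in frame 3.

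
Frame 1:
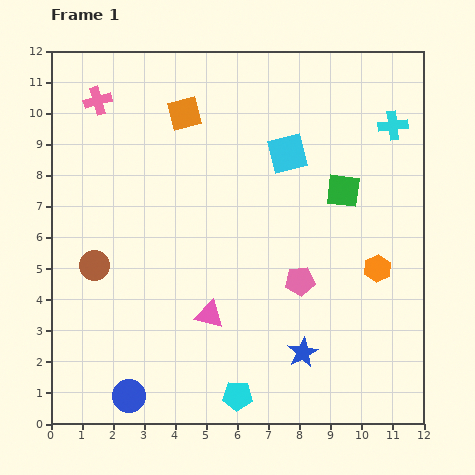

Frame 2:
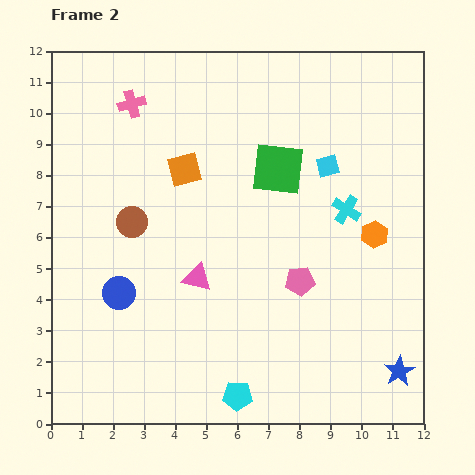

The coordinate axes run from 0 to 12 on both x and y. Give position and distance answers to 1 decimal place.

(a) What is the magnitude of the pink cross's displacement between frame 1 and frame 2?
1.1

The pink cross moved from (1.5, 10.4) to (2.6, 10.3), a distance of √(1.1² + 0.1²) ≈ 1.1.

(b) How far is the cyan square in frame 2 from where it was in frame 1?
1.4

The cyan square moved from (7.6, 8.7) to (8.9, 8.3), a distance of √(1.3² + 0.4²) ≈ 1.4.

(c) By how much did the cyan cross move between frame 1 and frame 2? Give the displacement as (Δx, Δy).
(-1.5, -2.7)

The cyan cross was at (11.0, 9.6) in frame 1 and (9.5, 6.9) in frame 2.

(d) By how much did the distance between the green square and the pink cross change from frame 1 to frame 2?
-3.3

Distance in frame 1: 8.4. Distance in frame 2: 5.1.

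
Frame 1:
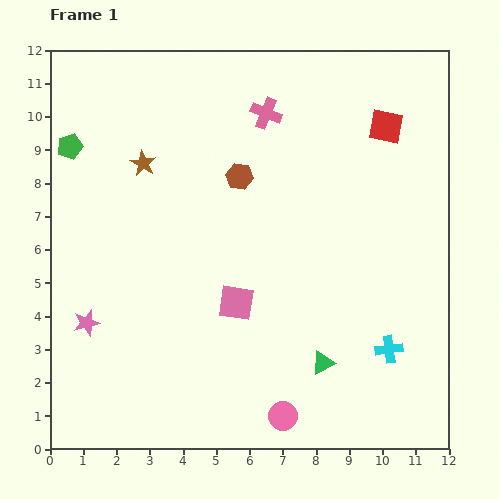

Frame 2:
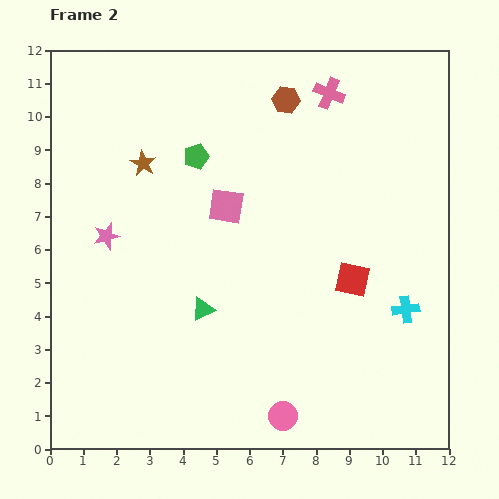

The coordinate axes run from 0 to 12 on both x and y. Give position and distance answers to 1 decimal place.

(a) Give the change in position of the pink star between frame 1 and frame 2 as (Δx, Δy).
(0.6, 2.6)

The pink star was at (1.1, 3.8) in frame 1 and (1.7, 6.4) in frame 2.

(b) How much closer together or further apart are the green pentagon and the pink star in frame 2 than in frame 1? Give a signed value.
-1.7

Distance in frame 1: 5.3. Distance in frame 2: 3.6.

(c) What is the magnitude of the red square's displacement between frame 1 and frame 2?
4.7

The red square moved from (10.1, 9.7) to (9.1, 5.1), a distance of √(1.0² + 4.6²) ≈ 4.7.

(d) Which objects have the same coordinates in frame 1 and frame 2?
the pink circle, the brown star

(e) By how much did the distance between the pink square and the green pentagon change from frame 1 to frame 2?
-5.2

Distance in frame 1: 6.9. Distance in frame 2: 1.7.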